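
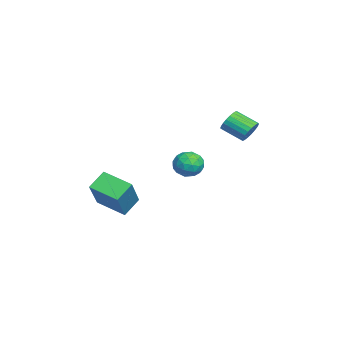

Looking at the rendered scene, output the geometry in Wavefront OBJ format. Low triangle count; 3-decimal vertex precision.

v 3.238 0.392 1.512
v 3.733 -0.12 1.58
v 2.667 -0.04 2.42
v 3.162 -0.552 2.488
v 3.328 0.128 2.635
v 3.681 0.395 2.073
v 2.719 -0.555 1.927
v 3.072 -0.288 1.365
v 3.412 -0.705 1.836
v 3.789 -0.283 2.274
v 2.611 0.123 1.726
v 2.988 0.545 2.164
v 3.536 0.174 1.466
v 2.864 -0.334 2.534
v 2.962 0.066 2.62
v 3.253 -0.235 2.66
v 3.505 0.477 1.756
v 3.796 0.176 1.796
v 3.558 0.321 2.416
v 2.604 -0.336 2.204
v 2.895 -0.637 2.244
v 3.147 0.075 1.34
v 3.438 -0.226 1.38
v 2.842 -0.481 1.584
v 3.638 -0.471 1.657
v 3.302 -0.725 2.191
v 3.042 -0.727 1.861
v 3.249 -0.57 1.531
v 3.859 -0.223 1.914
v 3.524 -0.477 2.448
v 3.621 -0.077 2.534
v 3.829 0.08 2.204
v 3.671 -0.567 2.065
v 2.876 0.317 1.552
v 2.541 0.063 2.086
v 2.571 -0.24 1.796
v 2.779 -0.083 1.466
v 3.098 0.565 1.809
v 2.762 0.311 2.343
v 3.151 0.41 2.469
v 3.358 0.567 2.139
v 2.729 0.407 1.935
v -1.957 2.609 1.906
v -1.397 2.489 2.143
v -1.843 1.53 2.71
v -2.403 1.651 2.474
v -1.499 2.643 2.323
v -1.945 1.684 2.89
v -1.68 2.791 2.431
v -2.127 1.832 2.998
v -1.91 2.908 2.448
v -2.356 1.949 3.015
v -2.147 2.973 2.371
v -2.593 2.014 2.938
v -2.352 2.975 2.214
v -2.798 2.016 2.782
v -2.488 2.914 2.004
v -2.934 1.955 2.571
v -2.532 2.801 1.777
v -2.978 1.842 2.344
v -2.477 2.654 1.572
v -2.923 1.695 2.139
v -2.332 2.5 1.425
v -2.779 1.541 1.993
v -2.122 2.364 1.362
v -2.569 1.405 1.929
v -1.884 2.271 1.392
v -2.33 1.312 1.959
v -1.658 2.237 1.511
v -2.104 1.278 2.078
v -1.484 2.267 1.699
v -1.93 1.308 2.266
v -1.391 2.356 1.923
v -1.838 1.397 2.49
v 1.143 -4.012 -1.143
v 0.538 -3.432 -0.494
v 1.833 -2.794 -1.59
v 1.228 -2.213 -0.941
v 2.532 -4.247 0.361
v 1.927 -3.666 1.01
v 3.222 -3.028 -0.086
v 2.617 -2.448 0.563
f 1 38 17
f 38 12 41
f 17 41 6
f 38 41 17
f 1 17 13
f 17 6 18
f 13 18 2
f 17 18 13
f 1 13 22
f 13 2 23
f 22 23 8
f 13 23 22
f 1 22 34
f 22 8 37
f 34 37 11
f 22 37 34
f 1 34 38
f 34 11 42
f 38 42 12
f 34 42 38
f 2 18 29
f 18 6 32
f 29 32 10
f 18 32 29
f 6 41 19
f 41 12 40
f 19 40 5
f 41 40 19
f 12 42 39
f 42 11 35
f 39 35 3
f 42 35 39
f 11 37 36
f 37 8 24
f 36 24 7
f 37 24 36
f 8 23 28
f 23 2 25
f 28 25 9
f 23 25 28
f 4 30 16
f 30 10 31
f 16 31 5
f 30 31 16
f 4 16 14
f 16 5 15
f 14 15 3
f 16 15 14
f 4 14 21
f 14 3 20
f 21 20 7
f 14 20 21
f 4 21 26
f 21 7 27
f 26 27 9
f 21 27 26
f 4 26 30
f 26 9 33
f 30 33 10
f 26 33 30
f 5 31 19
f 31 10 32
f 19 32 6
f 31 32 19
f 3 15 39
f 15 5 40
f 39 40 12
f 15 40 39
f 7 20 36
f 20 3 35
f 36 35 11
f 20 35 36
f 9 27 28
f 27 7 24
f 28 24 8
f 27 24 28
f 10 33 29
f 33 9 25
f 29 25 2
f 33 25 29
f 44 43 47
f 44 47 45
f 45 47 48
f 45 48 46
f 47 43 49
f 47 49 48
f 48 49 50
f 48 50 46
f 49 43 51
f 49 51 50
f 50 51 52
f 50 52 46
f 51 43 53
f 51 53 52
f 52 53 54
f 52 54 46
f 53 43 55
f 53 55 54
f 54 55 56
f 54 56 46
f 55 43 57
f 55 57 56
f 56 57 58
f 56 58 46
f 57 43 59
f 57 59 58
f 58 59 60
f 58 60 46
f 59 43 61
f 59 61 60
f 60 61 62
f 60 62 46
f 61 43 63
f 61 63 62
f 62 63 64
f 62 64 46
f 63 43 65
f 63 65 64
f 64 65 66
f 64 66 46
f 65 43 67
f 65 67 66
f 66 67 68
f 66 68 46
f 67 43 69
f 67 69 68
f 68 69 70
f 68 70 46
f 69 43 71
f 69 71 70
f 70 71 72
f 70 72 46
f 71 43 73
f 71 73 72
f 72 73 74
f 72 74 46
f 73 43 44
f 73 44 74
f 74 44 45
f 74 45 46
f 76 78 75
f 79 76 75
f 75 78 77
f 77 79 75
f 76 82 78
f 80 76 79
f 80 82 76
f 78 82 77
f 81 79 77
f 77 82 81
f 81 80 79
f 82 80 81



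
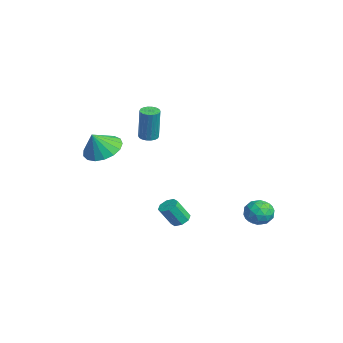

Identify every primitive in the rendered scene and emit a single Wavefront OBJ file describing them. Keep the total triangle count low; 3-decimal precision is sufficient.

v -3.632 -3.365 1.923
v -2.826 -3.9 1.442
v -3.348 -3.955 3.057
v -2.603 -3.466 1.612
v -2.615 -3.009 1.853
v -2.86 -2.633 2.11
v -3.283 -2.425 2.324
v -3.785 -2.433 2.446
v -4.252 -2.654 2.448
v -4.577 -3.038 2.33
v -4.686 -3.497 2.119
v -4.554 -3.925 1.862
v -4.21 -4.226 1.62
v -3.734 -4.329 1.447
v -3.235 -4.211 1.383
v -2.859 -1.197 2.887
v -2.41 -0.965 2.814
v -2.113 -0.952 4.68
v -2.561 -1.183 4.753
v -2.554 -0.791 2.835
v -2.257 -0.777 4.702
v -2.759 -0.697 2.867
v -2.461 -0.684 4.734
v -2.983 -0.702 2.903
v -2.685 -0.689 4.769
v -3.182 -0.805 2.936
v -2.885 -0.792 4.802
v -3.318 -0.986 2.958
v -3.02 -0.973 4.825
v -3.362 -1.208 2.967
v -3.065 -1.195 4.834
v -3.307 -1.428 2.96
v -3.01 -1.415 4.826
v -3.163 -1.603 2.938
v -2.866 -1.589 4.805
v -2.959 -1.696 2.906
v -2.661 -1.683 4.773
v -2.735 -1.691 2.871
v -2.437 -1.678 4.737
v -2.535 -1.588 2.838
v -2.238 -1.575 4.704
v -2.4 -1.407 2.815
v -2.102 -1.394 4.682
v -2.355 -1.185 2.806
v -2.058 -1.172 4.673
v 0.865 -0.434 -1.244
v 1.185 -0.798 -1.482
v 1.254 -1.45 -0.395
v 0.935 -1.086 -0.156
v 1.399 -0.488 -1.31
v 1.468 -1.141 -0.223
v 1.3 -0.147 -1.099
v 1.369 -0.8 -0.012
v 0.946 0.026 -0.973
v 1.016 -0.626 0.115
v 0.546 -0.07 -1.005
v 0.615 -0.722 0.082
v 0.332 -0.379 -1.177
v 0.401 -1.032 -0.09
v 0.431 -0.72 -1.388
v 0.5 -1.373 -0.301
v 0.784 -0.894 -1.515
v 0.854 -1.546 -0.427
v 2.751 3.516 -0.724
v 3.239 2.885 -0.773
v 2.181 2.995 0.313
v 2.669 2.364 0.264
v 2.959 3.078 0.475
v 3.311 3.401 -0.166
v 2.109 2.479 -0.294
v 2.461 2.802 -0.935
v 2.842 2.245 -0.507
v 3.368 2.615 -0.032
v 2.052 3.265 -0.428
v 2.578 3.635 0.047
v 3.045 3.246 -0.839
v 2.375 2.634 0.379
v 2.545 3.053 0.503
v 2.832 2.683 0.475
v 3.087 3.549 -0.483
v 3.374 3.179 -0.512
v 3.21 3.292 0.222
v 2.046 2.701 0.052
v 2.333 2.331 0.023
v 2.588 3.197 -0.935
v 2.875 2.827 -0.963
v 2.21 2.588 -0.682
v 3.099 2.499 -0.712
v 2.764 2.193 -0.102
v 2.434 2.261 -0.43
v 2.641 2.45 -0.807
v 3.408 2.717 -0.433
v 3.073 2.41 0.177
v 3.243 2.83 0.301
v 3.45 3.02 -0.076
v 3.174 2.34 -0.276
v 2.347 3.47 -0.637
v 2.012 3.163 -0.027
v 1.97 2.86 -0.384
v 2.177 3.05 -0.761
v 2.656 3.687 -0.358
v 2.321 3.381 0.252
v 2.779 3.43 0.347
v 2.986 3.619 -0.03
v 2.246 3.54 -0.184
f 2 1 4
f 2 4 3
f 4 1 5
f 4 5 3
f 5 1 6
f 5 6 3
f 6 1 7
f 6 7 3
f 7 1 8
f 7 8 3
f 8 1 9
f 8 9 3
f 9 1 10
f 9 10 3
f 10 1 11
f 10 11 3
f 11 1 12
f 11 12 3
f 12 1 13
f 12 13 3
f 13 1 14
f 13 14 3
f 14 1 15
f 14 15 3
f 15 1 2
f 15 2 3
f 17 16 20
f 17 20 18
f 18 20 21
f 18 21 19
f 20 16 22
f 20 22 21
f 21 22 23
f 21 23 19
f 22 16 24
f 22 24 23
f 23 24 25
f 23 25 19
f 24 16 26
f 24 26 25
f 25 26 27
f 25 27 19
f 26 16 28
f 26 28 27
f 27 28 29
f 27 29 19
f 28 16 30
f 28 30 29
f 29 30 31
f 29 31 19
f 30 16 32
f 30 32 31
f 31 32 33
f 31 33 19
f 32 16 34
f 32 34 33
f 33 34 35
f 33 35 19
f 34 16 36
f 34 36 35
f 35 36 37
f 35 37 19
f 36 16 38
f 36 38 37
f 37 38 39
f 37 39 19
f 38 16 40
f 38 40 39
f 39 40 41
f 39 41 19
f 40 16 42
f 40 42 41
f 41 42 43
f 41 43 19
f 42 16 44
f 42 44 43
f 43 44 45
f 43 45 19
f 44 16 17
f 44 17 45
f 45 17 18
f 45 18 19
f 47 46 50
f 47 50 48
f 48 50 51
f 48 51 49
f 50 46 52
f 50 52 51
f 51 52 53
f 51 53 49
f 52 46 54
f 52 54 53
f 53 54 55
f 53 55 49
f 54 46 56
f 54 56 55
f 55 56 57
f 55 57 49
f 56 46 58
f 56 58 57
f 57 58 59
f 57 59 49
f 58 46 60
f 58 60 59
f 59 60 61
f 59 61 49
f 60 46 62
f 60 62 61
f 61 62 63
f 61 63 49
f 62 46 47
f 62 47 63
f 63 47 48
f 63 48 49
f 64 101 80
f 101 75 104
f 80 104 69
f 101 104 80
f 64 80 76
f 80 69 81
f 76 81 65
f 80 81 76
f 64 76 85
f 76 65 86
f 85 86 71
f 76 86 85
f 64 85 97
f 85 71 100
f 97 100 74
f 85 100 97
f 64 97 101
f 97 74 105
f 101 105 75
f 97 105 101
f 65 81 92
f 81 69 95
f 92 95 73
f 81 95 92
f 69 104 82
f 104 75 103
f 82 103 68
f 104 103 82
f 75 105 102
f 105 74 98
f 102 98 66
f 105 98 102
f 74 100 99
f 100 71 87
f 99 87 70
f 100 87 99
f 71 86 91
f 86 65 88
f 91 88 72
f 86 88 91
f 67 93 79
f 93 73 94
f 79 94 68
f 93 94 79
f 67 79 77
f 79 68 78
f 77 78 66
f 79 78 77
f 67 77 84
f 77 66 83
f 84 83 70
f 77 83 84
f 67 84 89
f 84 70 90
f 89 90 72
f 84 90 89
f 67 89 93
f 89 72 96
f 93 96 73
f 89 96 93
f 68 94 82
f 94 73 95
f 82 95 69
f 94 95 82
f 66 78 102
f 78 68 103
f 102 103 75
f 78 103 102
f 70 83 99
f 83 66 98
f 99 98 74
f 83 98 99
f 72 90 91
f 90 70 87
f 91 87 71
f 90 87 91
f 73 96 92
f 96 72 88
f 92 88 65
f 96 88 92



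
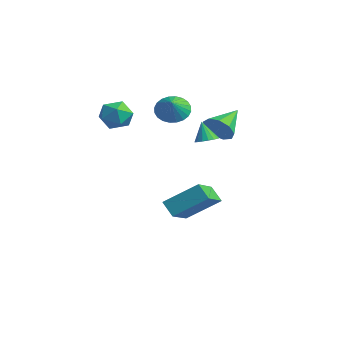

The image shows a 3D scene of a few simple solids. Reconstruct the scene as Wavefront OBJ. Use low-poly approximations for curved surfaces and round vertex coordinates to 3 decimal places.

v 2.543 -0.013 1.91
v 3.278 0.124 2.269
v 1.897 1.353 2.71
v 3.25 0.4 1.774
v 2.89 0.483 1.343
v 2.368 0.334 1.176
v 1.928 0.022 1.353
v 1.775 -0.306 1.791
v 1.982 -0.497 2.284
v 2.451 -0.462 2.602
v 2.963 -0.217 2.596
v -3.227 -2.357 1.165
v -2.335 -2.087 1.078
v -2.865 -3.153 2.402
v -1.973 -2.883 2.315
v -2.63 -2.26 2.553
v -2.853 -1.768 1.789
v -2.347 -3.472 1.691
v -2.57 -2.98 0.927
v -1.791 -2.776 1.403
v -1.966 -2.027 1.936
v -3.234 -3.213 1.544
v -3.409 -2.464 2.077
v -2.552 0.356 1.678
v -1.903 0.863 1.341
v -1.808 -0.116 2.402
v -2.022 1.066 1.596
v -2.222 1.161 1.864
v -2.472 1.134 2.103
v -2.734 0.988 2.278
v -2.969 0.746 2.361
v -3.14 0.444 2.34
v -3.222 0.129 2.219
v -3.201 -0.151 2.015
v -3.082 -0.354 1.76
v -2.882 -0.449 1.492
v -2.632 -0.422 1.253
v -2.369 -0.276 1.079
v -2.135 -0.034 0.995
v -1.964 0.268 1.016
v -1.882 0.583 1.138
v -0.999 -0.282 -3.945
v 0.104 -1.587 -3.185
v -0.13 1.139 -2.766
v 0.973 -0.166 -2.007
v -0.313 -0.114 -4.653
v 0.79 -1.419 -3.894
v 0.556 1.307 -3.475
v 1.659 0.002 -2.715
v 3.796 -1.306 1.811
v 4.161 -1.719 1.909
v 3.444 -1.374 2.829
v 4.298 -1.496 1.972
v 4.319 -1.23 1.997
v 4.221 -0.982 1.98
v 4.025 -0.807 1.924
v 3.777 -0.747 1.842
v 3.534 -0.815 1.753
v 3.35 -0.995 1.677
v 3.269 -1.246 1.632
v 3.309 -1.511 1.628
v 3.46 -1.729 1.666
v 3.688 -1.85 1.737
v 3.942 -1.846 1.825
f 2 1 4
f 2 4 3
f 4 1 5
f 4 5 3
f 5 1 6
f 5 6 3
f 6 1 7
f 6 7 3
f 7 1 8
f 7 8 3
f 8 1 9
f 8 9 3
f 9 1 10
f 9 10 3
f 10 1 11
f 10 11 3
f 11 1 2
f 11 2 3
f 12 23 17
f 12 17 13
f 12 13 19
f 12 19 22
f 12 22 23
f 13 17 21
f 17 23 16
f 23 22 14
f 22 19 18
f 19 13 20
f 15 21 16
f 15 16 14
f 15 14 18
f 15 18 20
f 15 20 21
f 16 21 17
f 14 16 23
f 18 14 22
f 20 18 19
f 21 20 13
f 25 24 27
f 25 27 26
f 27 24 28
f 27 28 26
f 28 24 29
f 28 29 26
f 29 24 30
f 29 30 26
f 30 24 31
f 30 31 26
f 31 24 32
f 31 32 26
f 32 24 33
f 32 33 26
f 33 24 34
f 33 34 26
f 34 24 35
f 34 35 26
f 35 24 36
f 35 36 26
f 36 24 37
f 36 37 26
f 37 24 38
f 37 38 26
f 38 24 39
f 38 39 26
f 39 24 40
f 39 40 26
f 40 24 41
f 40 41 26
f 41 24 25
f 41 25 26
f 43 45 42
f 46 43 42
f 42 45 44
f 44 46 42
f 43 49 45
f 47 43 46
f 47 49 43
f 45 49 44
f 48 46 44
f 44 49 48
f 48 47 46
f 49 47 48
f 51 50 53
f 51 53 52
f 53 50 54
f 53 54 52
f 54 50 55
f 54 55 52
f 55 50 56
f 55 56 52
f 56 50 57
f 56 57 52
f 57 50 58
f 57 58 52
f 58 50 59
f 58 59 52
f 59 50 60
f 59 60 52
f 60 50 61
f 60 61 52
f 61 50 62
f 61 62 52
f 62 50 63
f 62 63 52
f 63 50 64
f 63 64 52
f 64 50 51
f 64 51 52



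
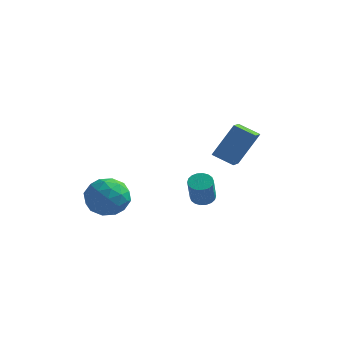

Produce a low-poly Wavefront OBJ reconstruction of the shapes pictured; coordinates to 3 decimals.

v 2.916 -0.652 0.989
v 3.094 -1.738 1.355
v 1.871 -0.661 1.47
v 2.049 -1.747 1.836
v 3.691 0.047 2.684
v 3.869 -1.039 3.05
v 2.646 0.038 3.165
v 2.824 -1.048 3.531
v -3.832 -2.541 -1.339
v -3.172 -2.11 -2.2
v -2.288 -3.23 -0.5
v -1.628 -2.799 -1.361
v -2.154 -2.076 -0.61
v -3.108 -1.65 -1.129
v -2.352 -3.69 -1.571
v -3.306 -3.264 -2.09
v -2.257 -2.82 -2.343
v -2.135 -1.822 -1.749
v -3.325 -3.518 -0.951
v -3.203 -2.52 -0.357
v -3.638 -2.265 -1.843
v -1.822 -3.075 -0.857
v -2.131 -2.65 -0.416
v -1.743 -2.397 -0.921
v -3.6 -1.995 -1.214
v -3.213 -1.741 -1.72
v -2.614 -1.722 -0.785
v -2.247 -3.599 -0.98
v -1.86 -3.345 -1.486
v -3.717 -2.943 -1.779
v -3.329 -2.69 -2.284
v -2.846 -3.618 -1.915
v -2.712 -2.429 -2.433
v -1.804 -2.834 -1.94
v -2.23 -3.357 -2.064
v -2.791 -3.107 -2.369
v -2.64 -1.842 -2.084
v -1.732 -2.247 -1.591
v -2.041 -1.823 -1.15
v -2.603 -1.572 -1.455
v -2.102 -2.26 -2.168
v -3.728 -3.093 -1.109
v -2.82 -3.498 -0.616
v -2.857 -3.768 -1.245
v -3.419 -3.517 -1.55
v -3.656 -2.506 -0.76
v -2.748 -2.911 -0.267
v -2.669 -2.233 -0.331
v -3.23 -1.983 -0.636
v -3.358 -3.08 -0.532
v 0.477 1.108 -2.407
v 1.091 1.102 -2.494
v 1.277 0.325 -1.119
v 0.663 0.332 -1.033
v 1.051 1.337 -2.356
v 1.237 0.56 -0.981
v 0.898 1.527 -2.227
v 1.083 0.75 -0.853
v 0.661 1.634 -2.135
v 0.846 0.857 -0.76
v 0.388 1.637 -2.097
v 0.573 0.86 -0.722
v 0.132 1.536 -2.12
v 0.317 0.759 -0.745
v -0.055 1.349 -2.2
v 0.13 0.572 -0.825
v -0.137 1.115 -2.321
v 0.049 0.338 -0.946
v -0.097 0.88 -2.459
v 0.089 0.103 -1.084
v 0.057 0.69 -2.587
v 0.242 -0.087 -1.213
v 0.294 0.583 -2.68
v 0.479 -0.194 -1.305
v 0.567 0.58 -2.718
v 0.752 -0.197 -1.343
v 0.823 0.681 -2.695
v 1.008 -0.096 -1.32
v 1.01 0.868 -2.615
v 1.195 0.091 -1.24
f 2 4 1
f 5 2 1
f 1 4 3
f 3 5 1
f 2 8 4
f 6 2 5
f 6 8 2
f 4 8 3
f 7 5 3
f 3 8 7
f 7 6 5
f 8 6 7
f 9 46 25
f 46 20 49
f 25 49 14
f 46 49 25
f 9 25 21
f 25 14 26
f 21 26 10
f 25 26 21
f 9 21 30
f 21 10 31
f 30 31 16
f 21 31 30
f 9 30 42
f 30 16 45
f 42 45 19
f 30 45 42
f 9 42 46
f 42 19 50
f 46 50 20
f 42 50 46
f 10 26 37
f 26 14 40
f 37 40 18
f 26 40 37
f 14 49 27
f 49 20 48
f 27 48 13
f 49 48 27
f 20 50 47
f 50 19 43
f 47 43 11
f 50 43 47
f 19 45 44
f 45 16 32
f 44 32 15
f 45 32 44
f 16 31 36
f 31 10 33
f 36 33 17
f 31 33 36
f 12 38 24
f 38 18 39
f 24 39 13
f 38 39 24
f 12 24 22
f 24 13 23
f 22 23 11
f 24 23 22
f 12 22 29
f 22 11 28
f 29 28 15
f 22 28 29
f 12 29 34
f 29 15 35
f 34 35 17
f 29 35 34
f 12 34 38
f 34 17 41
f 38 41 18
f 34 41 38
f 13 39 27
f 39 18 40
f 27 40 14
f 39 40 27
f 11 23 47
f 23 13 48
f 47 48 20
f 23 48 47
f 15 28 44
f 28 11 43
f 44 43 19
f 28 43 44
f 17 35 36
f 35 15 32
f 36 32 16
f 35 32 36
f 18 41 37
f 41 17 33
f 37 33 10
f 41 33 37
f 52 51 55
f 52 55 53
f 53 55 56
f 53 56 54
f 55 51 57
f 55 57 56
f 56 57 58
f 56 58 54
f 57 51 59
f 57 59 58
f 58 59 60
f 58 60 54
f 59 51 61
f 59 61 60
f 60 61 62
f 60 62 54
f 61 51 63
f 61 63 62
f 62 63 64
f 62 64 54
f 63 51 65
f 63 65 64
f 64 65 66
f 64 66 54
f 65 51 67
f 65 67 66
f 66 67 68
f 66 68 54
f 67 51 69
f 67 69 68
f 68 69 70
f 68 70 54
f 69 51 71
f 69 71 70
f 70 71 72
f 70 72 54
f 71 51 73
f 71 73 72
f 72 73 74
f 72 74 54
f 73 51 75
f 73 75 74
f 74 75 76
f 74 76 54
f 75 51 77
f 75 77 76
f 76 77 78
f 76 78 54
f 77 51 79
f 77 79 78
f 78 79 80
f 78 80 54
f 79 51 52
f 79 52 80
f 80 52 53
f 80 53 54



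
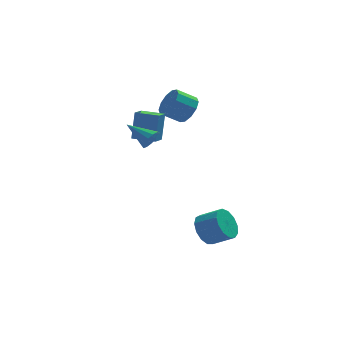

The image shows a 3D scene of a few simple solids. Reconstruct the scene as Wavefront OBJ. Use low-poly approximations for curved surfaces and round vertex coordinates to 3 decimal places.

v -0.279 3.245 2.554
v 0.23 3.507 3.337
v -0.893 3.497 4.069
v -1.401 3.235 3.286
v 0.045 4.006 3.061
v -1.077 3.996 3.793
v -0.263 4.214 2.591
v -1.386 4.204 3.323
v -0.577 4.052 2.107
v -1.7 4.042 2.839
v -0.778 3.582 1.793
v -1.9 3.572 2.525
v -0.787 2.983 1.771
v -1.91 2.973 2.503
v -0.603 2.484 2.047
v -1.725 2.474 2.779
v -0.294 2.276 2.517
v -1.417 2.266 3.249
v 0.02 2.438 3.001
v -1.103 2.428 3.733
v 0.22 2.908 3.315
v -0.902 2.898 4.047
v -3.215 -2.608 3.399
v -2.747 -2.383 3.823
v -4.345 -1.612 4.121
v -2.737 -2.154 3.523
v -2.879 -2.069 3.184
v -3.127 -2.155 2.913
v -3.403 -2.385 2.796
v -3.62 -2.685 2.871
v -3.707 -2.961 3.114
v -3.639 -3.124 3.447
v -3.435 -3.124 3.765
v -3.162 -2.959 3.967
v -2.905 -2.683 3.989
v -0.455 -3.304 -3.237
v 0.061 -2.43 -3.336
v 1.132 -2.982 -2.622
v 0.615 -3.856 -2.523
v -0.241 -2.386 -2.849
v 0.83 -2.938 -2.135
v -0.611 -2.633 -2.485
v 0.46 -3.185 -1.771
v -0.931 -3.093 -2.36
v 0.139 -3.645 -1.646
v -1.101 -3.62 -2.513
v -0.03 -4.172 -1.799
v -1.065 -4.047 -2.896
v 0.005 -4.599 -2.183
v -0.836 -4.238 -3.388
v 0.234 -4.79 -2.674
v -0.486 -4.132 -3.831
v 0.584 -4.684 -3.117
v -0.126 -3.764 -4.086
v 0.944 -4.316 -3.372
v 0.129 -3.249 -4.071
v 1.2 -3.801 -3.357
v 0.199 -2.752 -3.791
v 1.27 -3.304 -3.078
v -3.912 -0.098 2.302
v -3.656 0.361 4.003
v -3.458 0.71 2.016
v -3.202 1.169 3.716
v -2.718 -0.769 2.304
v -2.462 -0.31 4.004
v -2.264 0.039 2.017
v -2.008 0.498 3.718
f 2 1 5
f 2 5 3
f 3 5 6
f 3 6 4
f 5 1 7
f 5 7 6
f 6 7 8
f 6 8 4
f 7 1 9
f 7 9 8
f 8 9 10
f 8 10 4
f 9 1 11
f 9 11 10
f 10 11 12
f 10 12 4
f 11 1 13
f 11 13 12
f 12 13 14
f 12 14 4
f 13 1 15
f 13 15 14
f 14 15 16
f 14 16 4
f 15 1 17
f 15 17 16
f 16 17 18
f 16 18 4
f 17 1 19
f 17 19 18
f 18 19 20
f 18 20 4
f 19 1 21
f 19 21 20
f 20 21 22
f 20 22 4
f 21 1 2
f 21 2 22
f 22 2 3
f 22 3 4
f 24 23 26
f 24 26 25
f 26 23 27
f 26 27 25
f 27 23 28
f 27 28 25
f 28 23 29
f 28 29 25
f 29 23 30
f 29 30 25
f 30 23 31
f 30 31 25
f 31 23 32
f 31 32 25
f 32 23 33
f 32 33 25
f 33 23 34
f 33 34 25
f 34 23 35
f 34 35 25
f 35 23 24
f 35 24 25
f 37 36 40
f 37 40 38
f 38 40 41
f 38 41 39
f 40 36 42
f 40 42 41
f 41 42 43
f 41 43 39
f 42 36 44
f 42 44 43
f 43 44 45
f 43 45 39
f 44 36 46
f 44 46 45
f 45 46 47
f 45 47 39
f 46 36 48
f 46 48 47
f 47 48 49
f 47 49 39
f 48 36 50
f 48 50 49
f 49 50 51
f 49 51 39
f 50 36 52
f 50 52 51
f 51 52 53
f 51 53 39
f 52 36 54
f 52 54 53
f 53 54 55
f 53 55 39
f 54 36 56
f 54 56 55
f 55 56 57
f 55 57 39
f 56 36 58
f 56 58 57
f 57 58 59
f 57 59 39
f 58 36 37
f 58 37 59
f 59 37 38
f 59 38 39
f 61 63 60
f 64 61 60
f 60 63 62
f 62 64 60
f 61 67 63
f 65 61 64
f 65 67 61
f 63 67 62
f 66 64 62
f 62 67 66
f 66 65 64
f 67 65 66



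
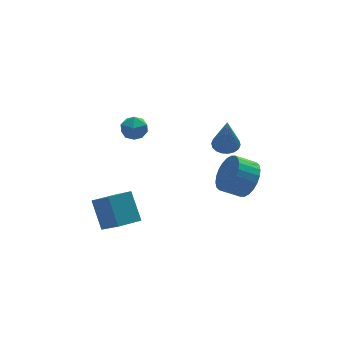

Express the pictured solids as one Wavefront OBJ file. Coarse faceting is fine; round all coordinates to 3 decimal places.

v 1.687 1.53 0.548
v 2.31 1.809 0.648
v 1.553 1.13 2.492
v 2.122 2.048 0.684
v 1.847 2.185 0.693
v 1.541 2.192 0.673
v 1.263 2.068 0.629
v 1.07 1.837 0.568
v 0.999 1.545 0.503
v 1.064 1.251 0.447
v 1.253 1.011 0.411
v 1.528 0.874 0.402
v 1.834 0.867 0.422
v 2.111 0.991 0.466
v 2.305 1.222 0.527
v 2.376 1.514 0.592
v 2.721 1.135 -2.153
v 3.265 1.876 -1.624
v 2.283 2.165 -1.019
v 1.739 1.425 -1.547
v 3.129 2.092 -1.949
v 2.146 2.382 -1.343
v 2.93 2.163 -2.305
v 1.948 2.453 -1.699
v 2.7 2.078 -2.638
v 1.718 2.367 -2.032
v 2.473 1.849 -2.897
v 1.49 2.138 -2.291
v 2.284 1.511 -3.042
v 1.301 1.801 -2.436
v 2.161 1.116 -3.052
v 1.178 1.406 -2.447
v 2.123 0.724 -2.926
v 1.141 1.014 -2.32
v 2.177 0.395 -2.681
v 1.195 0.684 -2.076
v 2.314 0.178 -2.357
v 1.331 0.468 -1.751
v 2.512 0.107 -2.001
v 1.53 0.397 -1.395
v 2.742 0.193 -1.668
v 1.76 0.482 -1.062
v 2.97 0.422 -1.409
v 1.987 0.711 -0.803
v 3.159 0.759 -1.264
v 2.176 1.049 -0.658
v 3.282 1.154 -1.253
v 2.299 1.444 -0.648
v 3.319 1.546 -1.38
v 2.337 1.836 -0.774
v -4.588 1.769 -3.929
v -4.251 0.398 -2.643
v -4.62 2.928 -2.685
v -4.283 1.556 -1.399
v -3.377 1.944 -4.061
v -3.04 0.572 -2.775
v -3.409 3.102 -2.817
v -3.072 1.731 -1.531
v -2.766 3.671 1.297
v -2.016 3.811 1.21
v -2.504 2.769 2.11
v -1.754 2.909 2.023
v -2.202 3.423 2.375
v -2.365 3.98 1.873
v -2.155 2.6 1.447
v -2.318 3.157 0.945
v -1.639 3.149 1.303
v -1.668 3.658 1.877
v -2.852 2.922 1.443
v -2.881 3.431 2.017
f 2 1 4
f 2 4 3
f 4 1 5
f 4 5 3
f 5 1 6
f 5 6 3
f 6 1 7
f 6 7 3
f 7 1 8
f 7 8 3
f 8 1 9
f 8 9 3
f 9 1 10
f 9 10 3
f 10 1 11
f 10 11 3
f 11 1 12
f 11 12 3
f 12 1 13
f 12 13 3
f 13 1 14
f 13 14 3
f 14 1 15
f 14 15 3
f 15 1 16
f 15 16 3
f 16 1 2
f 16 2 3
f 18 17 21
f 18 21 19
f 19 21 22
f 19 22 20
f 21 17 23
f 21 23 22
f 22 23 24
f 22 24 20
f 23 17 25
f 23 25 24
f 24 25 26
f 24 26 20
f 25 17 27
f 25 27 26
f 26 27 28
f 26 28 20
f 27 17 29
f 27 29 28
f 28 29 30
f 28 30 20
f 29 17 31
f 29 31 30
f 30 31 32
f 30 32 20
f 31 17 33
f 31 33 32
f 32 33 34
f 32 34 20
f 33 17 35
f 33 35 34
f 34 35 36
f 34 36 20
f 35 17 37
f 35 37 36
f 36 37 38
f 36 38 20
f 37 17 39
f 37 39 38
f 38 39 40
f 38 40 20
f 39 17 41
f 39 41 40
f 40 41 42
f 40 42 20
f 41 17 43
f 41 43 42
f 42 43 44
f 42 44 20
f 43 17 45
f 43 45 44
f 44 45 46
f 44 46 20
f 45 17 47
f 45 47 46
f 46 47 48
f 46 48 20
f 47 17 49
f 47 49 48
f 48 49 50
f 48 50 20
f 49 17 18
f 49 18 50
f 50 18 19
f 50 19 20
f 52 54 51
f 55 52 51
f 51 54 53
f 53 55 51
f 52 58 54
f 56 52 55
f 56 58 52
f 54 58 53
f 57 55 53
f 53 58 57
f 57 56 55
f 58 56 57
f 59 70 64
f 59 64 60
f 59 60 66
f 59 66 69
f 59 69 70
f 60 64 68
f 64 70 63
f 70 69 61
f 69 66 65
f 66 60 67
f 62 68 63
f 62 63 61
f 62 61 65
f 62 65 67
f 62 67 68
f 63 68 64
f 61 63 70
f 65 61 69
f 67 65 66
f 68 67 60



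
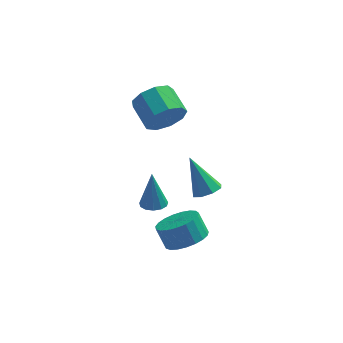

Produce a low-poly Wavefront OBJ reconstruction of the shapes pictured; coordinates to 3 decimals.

v 2.018 2.707 0.791
v 2.679 2.742 1.527
v 2.064 3.908 2.025
v 1.402 3.873 1.289
v 2.908 3.09 0.993
v 2.292 4.257 1.491
v 2.72 3.259 0.365
v 2.105 4.426 0.863
v 2.204 3.169 -0.064
v 1.588 4.336 0.434
v 1.6 2.863 -0.093
v 0.985 4.03 0.405
v 1.192 2.484 0.292
v 0.577 3.651 0.79
v 1.171 2.209 0.91
v 0.555 3.375 1.408
v 1.545 2.166 1.473
v 0.93 3.333 1.971
v 2.141 2.377 1.716
v 1.525 3.544 2.214
v 3.786 0.103 -1.715
v 4.367 0.431 -1.583
v 3.034 0.797 -0.125
v 4.036 0.718 -1.864
v 3.558 0.644 -2.058
v 3.214 0.254 -2.051
v 3.205 -0.225 -1.846
v 3.536 -0.511 -1.565
v 4.013 -0.438 -1.371
v 4.358 -0.047 -1.379
v 2.953 -0.63 -4.37
v 3.492 0.195 -4.46
v 3.066 0.576 -3.52
v 2.527 -0.25 -3.43
v 3.146 0.297 -4.658
v 2.72 0.678 -3.718
v 2.766 0.239 -4.806
v 2.341 0.619 -3.866
v 2.419 0.03 -4.879
v 1.993 0.411 -3.939
v 2.164 -0.293 -4.864
v 1.738 0.088 -3.924
v 2.045 -0.674 -4.763
v 1.62 -0.293 -3.823
v 2.084 -1.048 -4.595
v 1.658 -0.667 -3.655
v 2.272 -1.349 -4.387
v 1.846 -0.968 -3.447
v 2.578 -1.526 -4.177
v 2.153 -1.146 -3.237
v 2.949 -1.548 -4
v 2.524 -1.168 -3.06
v 3.321 -1.412 -3.887
v 2.895 -1.031 -2.947
v 3.629 -1.14 -3.857
v 3.203 -0.76 -2.917
v 3.82 -0.781 -3.917
v 3.394 -0.4 -2.976
v 3.861 -0.395 -4.054
v 3.435 -0.014 -3.114
v 3.745 -0.05 -4.246
v 3.319 0.331 -3.306
v 1.478 2.135 -4.533
v 1.949 2.55 -4.58
v 1.402 2.425 -2.727
v 1.649 2.734 -4.622
v 1.294 2.728 -4.636
v 0.998 2.534 -4.617
v 0.854 2.213 -4.571
v 0.908 1.867 -4.513
v 1.143 1.606 -4.461
v 1.484 1.513 -4.432
v 1.823 1.617 -4.435
v 2.053 1.886 -4.468
v 2.1 2.233 -4.523
f 2 1 5
f 2 5 3
f 3 5 6
f 3 6 4
f 5 1 7
f 5 7 6
f 6 7 8
f 6 8 4
f 7 1 9
f 7 9 8
f 8 9 10
f 8 10 4
f 9 1 11
f 9 11 10
f 10 11 12
f 10 12 4
f 11 1 13
f 11 13 12
f 12 13 14
f 12 14 4
f 13 1 15
f 13 15 14
f 14 15 16
f 14 16 4
f 15 1 17
f 15 17 16
f 16 17 18
f 16 18 4
f 17 1 19
f 17 19 18
f 18 19 20
f 18 20 4
f 19 1 2
f 19 2 20
f 20 2 3
f 20 3 4
f 22 21 24
f 22 24 23
f 24 21 25
f 24 25 23
f 25 21 26
f 25 26 23
f 26 21 27
f 26 27 23
f 27 21 28
f 27 28 23
f 28 21 29
f 28 29 23
f 29 21 30
f 29 30 23
f 30 21 22
f 30 22 23
f 32 31 35
f 32 35 33
f 33 35 36
f 33 36 34
f 35 31 37
f 35 37 36
f 36 37 38
f 36 38 34
f 37 31 39
f 37 39 38
f 38 39 40
f 38 40 34
f 39 31 41
f 39 41 40
f 40 41 42
f 40 42 34
f 41 31 43
f 41 43 42
f 42 43 44
f 42 44 34
f 43 31 45
f 43 45 44
f 44 45 46
f 44 46 34
f 45 31 47
f 45 47 46
f 46 47 48
f 46 48 34
f 47 31 49
f 47 49 48
f 48 49 50
f 48 50 34
f 49 31 51
f 49 51 50
f 50 51 52
f 50 52 34
f 51 31 53
f 51 53 52
f 52 53 54
f 52 54 34
f 53 31 55
f 53 55 54
f 54 55 56
f 54 56 34
f 55 31 57
f 55 57 56
f 56 57 58
f 56 58 34
f 57 31 59
f 57 59 58
f 58 59 60
f 58 60 34
f 59 31 61
f 59 61 60
f 60 61 62
f 60 62 34
f 61 31 32
f 61 32 62
f 62 32 33
f 62 33 34
f 64 63 66
f 64 66 65
f 66 63 67
f 66 67 65
f 67 63 68
f 67 68 65
f 68 63 69
f 68 69 65
f 69 63 70
f 69 70 65
f 70 63 71
f 70 71 65
f 71 63 72
f 71 72 65
f 72 63 73
f 72 73 65
f 73 63 74
f 73 74 65
f 74 63 75
f 74 75 65
f 75 63 64
f 75 64 65



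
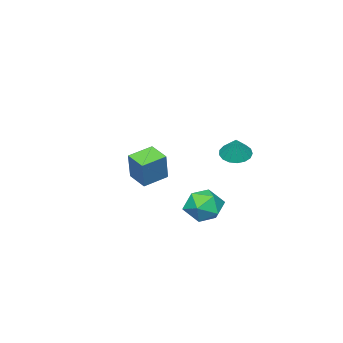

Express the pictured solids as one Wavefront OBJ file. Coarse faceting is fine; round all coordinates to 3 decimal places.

v -2.186 3.37 3.002
v -1.529 3.515 2.649
v -1.714 3.75 4.038
v -1.714 3.827 2.62
v -2.007 4.034 2.678
v -2.341 4.089 2.81
v -2.64 3.98 2.986
v -2.835 3.731 3.166
v -2.881 3.399 3.309
v -2.768 3.061 3.381
v -2.522 2.794 3.366
v -2.199 2.659 3.268
v -1.873 2.686 3.109
v -1.619 2.871 2.926
v -1.495 3.17 2.76
v -3.493 -2.622 0.302
v -2.954 -2.27 1.876
v -3.24 -1.529 -0.029
v -2.701 -1.177 1.544
v -2.219 -3.023 -0.044
v -1.68 -2.671 1.529
v -1.966 -1.93 -0.376
v -1.427 -1.578 1.198
v 0.055 4.042 -0.166
v 0.64 4.635 0.421
v 0.34 2.765 0.839
v 0.925 3.358 1.426
v -0.082 3.512 1.39
v -0.259 4.301 0.769
v 1.239 3.099 0.491
v 1.062 3.888 -0.13
v 1.372 4.052 0.827
v 0.556 4.308 1.383
v 0.424 3.092 -0.123
v -0.392 3.348 0.433
f 2 1 4
f 2 4 3
f 4 1 5
f 4 5 3
f 5 1 6
f 5 6 3
f 6 1 7
f 6 7 3
f 7 1 8
f 7 8 3
f 8 1 9
f 8 9 3
f 9 1 10
f 9 10 3
f 10 1 11
f 10 11 3
f 11 1 12
f 11 12 3
f 12 1 13
f 12 13 3
f 13 1 14
f 13 14 3
f 14 1 15
f 14 15 3
f 15 1 2
f 15 2 3
f 17 19 16
f 20 17 16
f 16 19 18
f 18 20 16
f 17 23 19
f 21 17 20
f 21 23 17
f 19 23 18
f 22 20 18
f 18 23 22
f 22 21 20
f 23 21 22
f 24 35 29
f 24 29 25
f 24 25 31
f 24 31 34
f 24 34 35
f 25 29 33
f 29 35 28
f 35 34 26
f 34 31 30
f 31 25 32
f 27 33 28
f 27 28 26
f 27 26 30
f 27 30 32
f 27 32 33
f 28 33 29
f 26 28 35
f 30 26 34
f 32 30 31
f 33 32 25



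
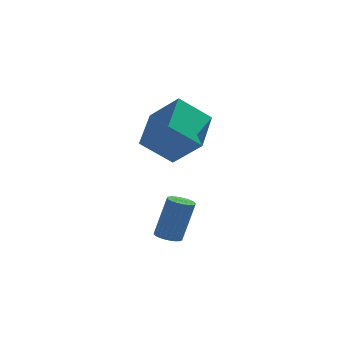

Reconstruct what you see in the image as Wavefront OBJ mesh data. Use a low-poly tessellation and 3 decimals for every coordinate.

v -2.765 -3.633 -2.197
v -2.314 -4.005 -2.279
v -1.785 -3.779 -0.406
v -2.235 -3.407 -0.323
v -2.216 -3.803 -2.331
v -1.687 -3.577 -0.458
v -2.201 -3.576 -2.363
v -1.672 -3.349 -0.489
v -2.273 -3.357 -2.369
v -1.743 -3.131 -0.496
v -2.419 -3.18 -2.349
v -1.889 -2.954 -0.476
v -2.617 -3.072 -2.306
v -2.088 -2.846 -0.433
v -2.839 -3.05 -2.246
v -2.309 -2.824 -0.373
v -3.048 -3.116 -2.179
v -2.519 -2.89 -0.305
v -3.215 -3.261 -2.114
v -2.686 -3.035 -0.241
v -3.313 -3.463 -2.062
v -2.784 -3.237 -0.189
v -3.328 -3.691 -2.031
v -2.799 -3.464 -0.157
v -3.257 -3.909 -2.024
v -2.727 -3.683 -0.151
v -3.111 -4.086 -2.044
v -2.581 -3.86 -0.171
v -2.912 -4.194 -2.087
v -2.383 -3.968 -0.214
v -2.691 -4.216 -2.147
v -2.161 -3.99 -0.274
v -2.481 -4.15 -2.215
v -1.952 -3.924 -0.341
v -3.889 -1.964 2.253
v -3.448 -0.056 3.091
v -2.545 -1.777 1.118
v -2.103 0.131 1.955
v -2.737 -2.771 3.485
v -2.295 -0.863 4.322
v -1.392 -2.584 2.349
v -0.951 -0.676 3.187
f 2 1 5
f 2 5 3
f 3 5 6
f 3 6 4
f 5 1 7
f 5 7 6
f 6 7 8
f 6 8 4
f 7 1 9
f 7 9 8
f 8 9 10
f 8 10 4
f 9 1 11
f 9 11 10
f 10 11 12
f 10 12 4
f 11 1 13
f 11 13 12
f 12 13 14
f 12 14 4
f 13 1 15
f 13 15 14
f 14 15 16
f 14 16 4
f 15 1 17
f 15 17 16
f 16 17 18
f 16 18 4
f 17 1 19
f 17 19 18
f 18 19 20
f 18 20 4
f 19 1 21
f 19 21 20
f 20 21 22
f 20 22 4
f 21 1 23
f 21 23 22
f 22 23 24
f 22 24 4
f 23 1 25
f 23 25 24
f 24 25 26
f 24 26 4
f 25 1 27
f 25 27 26
f 26 27 28
f 26 28 4
f 27 1 29
f 27 29 28
f 28 29 30
f 28 30 4
f 29 1 31
f 29 31 30
f 30 31 32
f 30 32 4
f 31 1 33
f 31 33 32
f 32 33 34
f 32 34 4
f 33 1 2
f 33 2 34
f 34 2 3
f 34 3 4
f 36 38 35
f 39 36 35
f 35 38 37
f 37 39 35
f 36 42 38
f 40 36 39
f 40 42 36
f 38 42 37
f 41 39 37
f 37 42 41
f 41 40 39
f 42 40 41



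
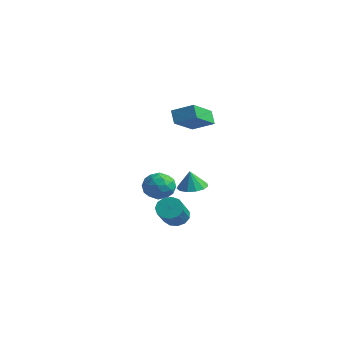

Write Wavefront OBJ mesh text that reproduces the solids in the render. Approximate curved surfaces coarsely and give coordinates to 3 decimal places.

v -1.887 1.002 2.847
v -1.201 -0.745 3.79
v -0.871 1.683 3.369
v -0.185 -0.064 4.312
v -1.375 0.804 2.108
v -0.689 -0.943 3.051
v -0.359 1.485 2.63
v 0.327 -0.262 3.573
v -1.169 -0.453 -3.815
v -0.742 -0.672 -4.404
v 0.216 -1.846 -3.274
v -0.211 -1.627 -2.685
v -0.541 -0.338 -4.228
v 0.417 -1.512 -3.097
v -0.539 -0.04 -3.92
v 0.418 -1.214 -2.789
v -0.738 0.126 -3.579
v 0.22 -1.047 -2.448
v -1.073 0.109 -3.313
v -0.116 -1.065 -2.182
v -1.439 -0.087 -3.207
v -0.481 -1.26 -2.076
v -1.719 -0.399 -3.294
v -0.761 -1.573 -2.163
v -1.824 -0.728 -3.546
v -0.867 -1.902 -2.415
v -1.721 -0.97 -3.884
v -0.764 -2.144 -2.753
v -1.443 -1.048 -4.2
v -0.486 -2.222 -3.07
v -1.078 -0.937 -4.394
v -0.121 -2.111 -3.264
v 0.597 -3.384 -0.505
v 1.242 -2.735 -0.501
v 1.558 -4.345 0.081
v 2.203 -3.696 0.085
v 1.487 -3.633 0.651
v 0.893 -3.039 0.289
v 1.907 -4.041 -0.709
v 1.313 -3.447 -1.071
v 2.052 -3.142 -0.626
v 1.792 -2.889 0.214
v 1.008 -4.191 -0.634
v 0.748 -3.938 0.206
v 0.835 -2.975 -0.554
v 1.965 -4.105 0.134
v 1.544 -4.067 0.467
v 1.923 -3.686 0.469
v 0.63 -3.154 -0.091
v 1.009 -2.773 -0.088
v 1.153 -3.3 0.589
v 1.791 -4.307 -0.332
v 2.17 -3.926 -0.329
v 0.877 -3.394 -0.889
v 1.256 -3.013 -0.887
v 1.647 -3.78 -1.009
v 1.69 -2.833 -0.626
v 2.255 -3.398 -0.281
v 2.081 -3.6 -0.748
v 1.732 -3.251 -0.961
v 1.537 -2.684 -0.132
v 2.103 -3.249 0.213
v 1.682 -3.212 0.545
v 1.332 -2.863 0.332
v 2.014 -2.923 -0.206
v 0.697 -3.831 -0.633
v 1.263 -4.396 -0.288
v 1.468 -4.217 -0.752
v 1.118 -3.868 -0.965
v 0.545 -3.682 -0.139
v 1.11 -4.247 0.206
v 1.068 -3.829 0.541
v 0.719 -3.48 0.328
v 0.786 -4.157 -0.214
v -2.655 1.842 -2.673
v -1.999 2.391 -2.581
v -2.665 1.658 -1.507
v -2.404 2.654 -2.543
v -2.889 2.66 -2.546
v -3.299 2.405 -2.59
v -3.505 1.972 -2.659
v -3.441 1.498 -2.734
v -3.127 1.132 -2.788
v -2.664 0.992 -2.806
v -2.198 1.122 -2.782
v -1.877 1.48 -2.723
v -1.803 1.953 -2.648
f 2 4 1
f 5 2 1
f 1 4 3
f 3 5 1
f 2 8 4
f 6 2 5
f 6 8 2
f 4 8 3
f 7 5 3
f 3 8 7
f 7 6 5
f 8 6 7
f 10 9 13
f 10 13 11
f 11 13 14
f 11 14 12
f 13 9 15
f 13 15 14
f 14 15 16
f 14 16 12
f 15 9 17
f 15 17 16
f 16 17 18
f 16 18 12
f 17 9 19
f 17 19 18
f 18 19 20
f 18 20 12
f 19 9 21
f 19 21 20
f 20 21 22
f 20 22 12
f 21 9 23
f 21 23 22
f 22 23 24
f 22 24 12
f 23 9 25
f 23 25 24
f 24 25 26
f 24 26 12
f 25 9 27
f 25 27 26
f 26 27 28
f 26 28 12
f 27 9 29
f 27 29 28
f 28 29 30
f 28 30 12
f 29 9 31
f 29 31 30
f 30 31 32
f 30 32 12
f 31 9 10
f 31 10 32
f 32 10 11
f 32 11 12
f 33 70 49
f 70 44 73
f 49 73 38
f 70 73 49
f 33 49 45
f 49 38 50
f 45 50 34
f 49 50 45
f 33 45 54
f 45 34 55
f 54 55 40
f 45 55 54
f 33 54 66
f 54 40 69
f 66 69 43
f 54 69 66
f 33 66 70
f 66 43 74
f 70 74 44
f 66 74 70
f 34 50 61
f 50 38 64
f 61 64 42
f 50 64 61
f 38 73 51
f 73 44 72
f 51 72 37
f 73 72 51
f 44 74 71
f 74 43 67
f 71 67 35
f 74 67 71
f 43 69 68
f 69 40 56
f 68 56 39
f 69 56 68
f 40 55 60
f 55 34 57
f 60 57 41
f 55 57 60
f 36 62 48
f 62 42 63
f 48 63 37
f 62 63 48
f 36 48 46
f 48 37 47
f 46 47 35
f 48 47 46
f 36 46 53
f 46 35 52
f 53 52 39
f 46 52 53
f 36 53 58
f 53 39 59
f 58 59 41
f 53 59 58
f 36 58 62
f 58 41 65
f 62 65 42
f 58 65 62
f 37 63 51
f 63 42 64
f 51 64 38
f 63 64 51
f 35 47 71
f 47 37 72
f 71 72 44
f 47 72 71
f 39 52 68
f 52 35 67
f 68 67 43
f 52 67 68
f 41 59 60
f 59 39 56
f 60 56 40
f 59 56 60
f 42 65 61
f 65 41 57
f 61 57 34
f 65 57 61
f 76 75 78
f 76 78 77
f 78 75 79
f 78 79 77
f 79 75 80
f 79 80 77
f 80 75 81
f 80 81 77
f 81 75 82
f 81 82 77
f 82 75 83
f 82 83 77
f 83 75 84
f 83 84 77
f 84 75 85
f 84 85 77
f 85 75 86
f 85 86 77
f 86 75 87
f 86 87 77
f 87 75 76
f 87 76 77



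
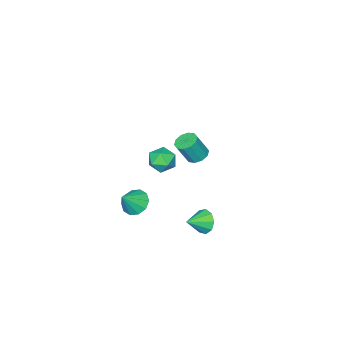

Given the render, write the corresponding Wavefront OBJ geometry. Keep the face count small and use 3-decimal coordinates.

v -0.022 -1.903 -1.47
v 0.499 -1.192 -1.784
v 1.221 -2.568 -0.916
v 1.742 -1.857 -1.23
v 1.145 -1.722 -0.522
v 0.377 -1.312 -0.864
v 1.343 -2.448 -1.836
v 0.575 -2.038 -2.178
v 1.342 -1.529 -2.011
v 1.22 -1.08 -1.199
v 0.5 -2.68 -1.501
v 0.378 -2.231 -0.689
v 1.909 2.393 -3.7
v 2.278 2.879 -4.277
v 3.071 2.127 -3.18
v 2.142 3.192 -3.814
v 1.898 3.13 -3.297
v 1.658 2.724 -2.969
v 1.536 2.162 -2.983
v 1.589 1.709 -3.332
v 1.791 1.575 -3.853
v 2.049 1.824 -4.302
v 2.241 2.339 -4.469
v 3.488 -1.434 -3.301
v 4.127 -1.198 -3.904
v 4.472 -1.486 -2.279
v 3.918 -0.727 -3.679
v 3.545 -0.526 -3.31
v 3.15 -0.671 -2.937
v 2.884 -1.108 -2.703
v 2.849 -1.669 -2.698
v 3.057 -2.14 -2.923
v 3.43 -2.342 -3.292
v 3.825 -2.196 -3.665
v 4.091 -1.759 -3.899
v 3.252 3.106 3.194
v 3.81 3.456 3.027
v 4.387 3.144 4.298
v 3.828 2.794 4.466
v 3.542 3.72 3.213
v 4.119 3.409 4.484
v 3.163 3.75 3.393
v 3.74 3.439 4.664
v 2.818 3.534 3.496
v 3.395 3.222 4.767
v 2.639 3.154 3.484
v 3.215 2.843 4.755
v 2.693 2.756 3.362
v 3.27 2.444 4.633
v 2.961 2.491 3.176
v 3.538 2.18 4.447
v 3.34 2.461 2.996
v 3.917 2.15 4.267
v 3.685 2.678 2.893
v 4.262 2.366 4.164
v 3.865 3.057 2.905
v 4.441 2.746 4.176
f 1 12 6
f 1 6 2
f 1 2 8
f 1 8 11
f 1 11 12
f 2 6 10
f 6 12 5
f 12 11 3
f 11 8 7
f 8 2 9
f 4 10 5
f 4 5 3
f 4 3 7
f 4 7 9
f 4 9 10
f 5 10 6
f 3 5 12
f 7 3 11
f 9 7 8
f 10 9 2
f 14 13 16
f 14 16 15
f 16 13 17
f 16 17 15
f 17 13 18
f 17 18 15
f 18 13 19
f 18 19 15
f 19 13 20
f 19 20 15
f 20 13 21
f 20 21 15
f 21 13 22
f 21 22 15
f 22 13 23
f 22 23 15
f 23 13 14
f 23 14 15
f 25 24 27
f 25 27 26
f 27 24 28
f 27 28 26
f 28 24 29
f 28 29 26
f 29 24 30
f 29 30 26
f 30 24 31
f 30 31 26
f 31 24 32
f 31 32 26
f 32 24 33
f 32 33 26
f 33 24 34
f 33 34 26
f 34 24 35
f 34 35 26
f 35 24 25
f 35 25 26
f 37 36 40
f 37 40 38
f 38 40 41
f 38 41 39
f 40 36 42
f 40 42 41
f 41 42 43
f 41 43 39
f 42 36 44
f 42 44 43
f 43 44 45
f 43 45 39
f 44 36 46
f 44 46 45
f 45 46 47
f 45 47 39
f 46 36 48
f 46 48 47
f 47 48 49
f 47 49 39
f 48 36 50
f 48 50 49
f 49 50 51
f 49 51 39
f 50 36 52
f 50 52 51
f 51 52 53
f 51 53 39
f 52 36 54
f 52 54 53
f 53 54 55
f 53 55 39
f 54 36 56
f 54 56 55
f 55 56 57
f 55 57 39
f 56 36 37
f 56 37 57
f 57 37 38
f 57 38 39



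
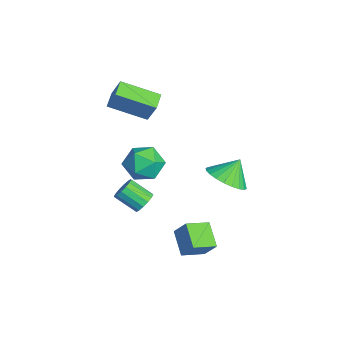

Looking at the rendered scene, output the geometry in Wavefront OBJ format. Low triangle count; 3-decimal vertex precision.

v 1.833 -0.802 1.229
v 2.156 -1.215 0.981
v 1.609 -2.051 1.663
v 1.287 -1.638 1.911
v 2.315 -1.125 1.219
v 1.768 -1.961 1.901
v 2.345 -0.948 1.46
v 1.798 -1.784 2.142
v 2.238 -0.732 1.638
v 1.691 -1.568 2.321
v 2.022 -0.535 1.708
v 1.476 -1.371 2.39
v 1.756 -0.409 1.648
v 1.21 -1.245 2.331
v 1.511 -0.389 1.477
v 0.964 -1.225 2.159
v 1.352 -0.479 1.239
v 0.805 -1.315 1.921
v 1.322 -0.656 0.998
v 0.775 -1.492 1.68
v 1.429 -0.872 0.819
v 0.882 -1.708 1.502
v 1.644 -1.069 0.75
v 1.098 -1.905 1.432
v 1.91 -1.195 0.809
v 1.364 -2.031 1.492
v -4.492 -1.038 3.565
v -4.033 -0.711 4.681
v -3.909 0.679 2.822
v -3.449 1.006 3.937
v -3.691 -1.406 3.343
v -3.231 -1.079 4.458
v -3.107 0.311 2.599
v -2.648 0.638 3.715
v 2.1 1.763 -2.573
v 2.389 0.664 -2.187
v 0.95 1.687 -1.93
v 1.238 0.588 -1.544
v 2.562 2.192 -1.696
v 2.85 1.093 -1.31
v 1.411 2.116 -1.053
v 1.7 1.017 -0.667
v -0.005 -0.043 3.3
v 0.965 -0.161 3.097
v -0.385 -0.899 1.983
v 0.585 -1.017 1.78
v 0.182 -1.473 2.572
v 0.417 -0.944 3.386
v 0.163 -0.116 1.694
v 0.398 0.413 2.508
v 1.07 -0.206 2.104
v 1.081 -1.045 2.647
v -0.501 -0.015 2.433
v -0.49 -0.854 2.976
v -0.964 3.421 -0.295
v -0.431 4.234 -0.719
v -1.256 4.119 0.675
v -0.809 4.295 -0.876
v -1.21 4.222 -0.944
v -1.574 4.028 -0.914
v -1.845 3.742 -0.79
v -1.982 3.407 -0.59
v -1.964 3.074 -0.346
v -1.794 2.794 -0.093
v -1.498 2.609 0.128
v -1.12 2.548 0.285
v -0.718 2.62 0.354
v -0.354 2.815 0.324
v -0.083 3.101 0.199
v 0.054 3.436 -0
v 0.036 3.769 -0.245
v -0.135 4.049 -0.497
f 2 1 5
f 2 5 3
f 3 5 6
f 3 6 4
f 5 1 7
f 5 7 6
f 6 7 8
f 6 8 4
f 7 1 9
f 7 9 8
f 8 9 10
f 8 10 4
f 9 1 11
f 9 11 10
f 10 11 12
f 10 12 4
f 11 1 13
f 11 13 12
f 12 13 14
f 12 14 4
f 13 1 15
f 13 15 14
f 14 15 16
f 14 16 4
f 15 1 17
f 15 17 16
f 16 17 18
f 16 18 4
f 17 1 19
f 17 19 18
f 18 19 20
f 18 20 4
f 19 1 21
f 19 21 20
f 20 21 22
f 20 22 4
f 21 1 23
f 21 23 22
f 22 23 24
f 22 24 4
f 23 1 25
f 23 25 24
f 24 25 26
f 24 26 4
f 25 1 2
f 25 2 26
f 26 2 3
f 26 3 4
f 28 30 27
f 31 28 27
f 27 30 29
f 29 31 27
f 28 34 30
f 32 28 31
f 32 34 28
f 30 34 29
f 33 31 29
f 29 34 33
f 33 32 31
f 34 32 33
f 36 38 35
f 39 36 35
f 35 38 37
f 37 39 35
f 36 42 38
f 40 36 39
f 40 42 36
f 38 42 37
f 41 39 37
f 37 42 41
f 41 40 39
f 42 40 41
f 43 54 48
f 43 48 44
f 43 44 50
f 43 50 53
f 43 53 54
f 44 48 52
f 48 54 47
f 54 53 45
f 53 50 49
f 50 44 51
f 46 52 47
f 46 47 45
f 46 45 49
f 46 49 51
f 46 51 52
f 47 52 48
f 45 47 54
f 49 45 53
f 51 49 50
f 52 51 44
f 56 55 58
f 56 58 57
f 58 55 59
f 58 59 57
f 59 55 60
f 59 60 57
f 60 55 61
f 60 61 57
f 61 55 62
f 61 62 57
f 62 55 63
f 62 63 57
f 63 55 64
f 63 64 57
f 64 55 65
f 64 65 57
f 65 55 66
f 65 66 57
f 66 55 67
f 66 67 57
f 67 55 68
f 67 68 57
f 68 55 69
f 68 69 57
f 69 55 70
f 69 70 57
f 70 55 71
f 70 71 57
f 71 55 72
f 71 72 57
f 72 55 56
f 72 56 57



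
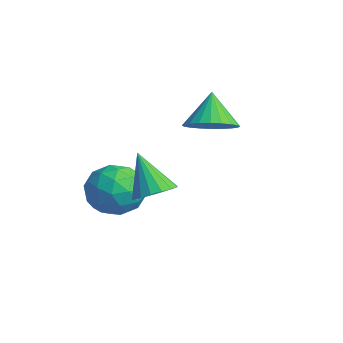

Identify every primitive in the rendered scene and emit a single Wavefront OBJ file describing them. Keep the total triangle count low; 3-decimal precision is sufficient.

v -2.945 0.308 2.358
v -2.062 0.215 2.938
v -3.735 0.812 3.642
v -2.03 0.605 2.805
v -2.138 0.95 2.603
v -2.368 1.197 2.364
v -2.686 1.309 2.125
v -3.043 1.269 1.921
v -3.385 1.082 1.783
v -3.661 0.777 1.733
v -3.827 0.401 1.778
v -3.859 0.011 1.911
v -3.751 -0.334 2.113
v -3.521 -0.581 2.351
v -3.203 -0.693 2.591
v -2.846 -0.652 2.795
v -2.504 -0.465 2.933
v -2.228 -0.161 2.983
v -0.468 -3.42 1.262
v 0.119 -3.906 1.615
v -1.492 -3.54 2.798
v 0.228 -3.533 1.717
v 0.178 -3.134 1.715
v -0.02 -2.801 1.609
v -0.321 -2.609 1.423
v -0.656 -2.604 1.201
v -0.948 -2.785 0.992
v -1.13 -3.112 0.845
v -1.16 -3.51 0.794
v -1.033 -3.887 0.85
v -0.775 -4.157 1
v -0.448 -4.258 1.21
v -0.125 -4.168 1.432
v -2.961 -2.557 -0.604
v -2.32 -2.916 0.356
v -4.14 -4.104 -0.396
v -3.499 -4.463 0.564
v -4.178 -3.465 0.629
v -3.449 -2.508 0.501
v -3.011 -4.512 -0.541
v -2.282 -3.555 -0.669
v -2.351 -4.124 0.396
v -3.072 -3.477 1.119
v -3.388 -3.543 -1.159
v -4.109 -2.896 -0.436
v -2.537 -2.601 -0.142
v -3.923 -4.419 0.102
v -4.322 -3.832 0.141
v -3.946 -4.044 0.705
v -3.2 -2.361 -0.057
v -2.824 -2.572 0.507
v -3.916 -2.894 0.668
v -3.636 -4.448 -0.547
v -3.26 -4.659 0.017
v -2.514 -2.976 -0.745
v -2.138 -3.188 -0.181
v -2.544 -4.126 -0.708
v -2.178 -3.522 0.445
v -2.872 -4.431 0.568
v -2.585 -4.46 -0.082
v -2.156 -3.898 -0.157
v -2.602 -3.141 0.87
v -3.296 -4.051 0.993
v -3.695 -3.464 1.031
v -3.266 -2.902 0.955
v -2.621 -3.852 0.894
v -3.164 -2.969 -1.033
v -3.858 -3.879 -0.91
v -3.194 -4.118 -0.995
v -2.765 -3.556 -1.071
v -3.588 -2.589 -0.608
v -4.282 -3.498 -0.485
v -4.304 -3.122 0.117
v -3.875 -2.56 0.042
v -3.839 -3.168 -0.934
f 2 1 4
f 2 4 3
f 4 1 5
f 4 5 3
f 5 1 6
f 5 6 3
f 6 1 7
f 6 7 3
f 7 1 8
f 7 8 3
f 8 1 9
f 8 9 3
f 9 1 10
f 9 10 3
f 10 1 11
f 10 11 3
f 11 1 12
f 11 12 3
f 12 1 13
f 12 13 3
f 13 1 14
f 13 14 3
f 14 1 15
f 14 15 3
f 15 1 16
f 15 16 3
f 16 1 17
f 16 17 3
f 17 1 18
f 17 18 3
f 18 1 2
f 18 2 3
f 20 19 22
f 20 22 21
f 22 19 23
f 22 23 21
f 23 19 24
f 23 24 21
f 24 19 25
f 24 25 21
f 25 19 26
f 25 26 21
f 26 19 27
f 26 27 21
f 27 19 28
f 27 28 21
f 28 19 29
f 28 29 21
f 29 19 30
f 29 30 21
f 30 19 31
f 30 31 21
f 31 19 32
f 31 32 21
f 32 19 33
f 32 33 21
f 33 19 20
f 33 20 21
f 34 71 50
f 71 45 74
f 50 74 39
f 71 74 50
f 34 50 46
f 50 39 51
f 46 51 35
f 50 51 46
f 34 46 55
f 46 35 56
f 55 56 41
f 46 56 55
f 34 55 67
f 55 41 70
f 67 70 44
f 55 70 67
f 34 67 71
f 67 44 75
f 71 75 45
f 67 75 71
f 35 51 62
f 51 39 65
f 62 65 43
f 51 65 62
f 39 74 52
f 74 45 73
f 52 73 38
f 74 73 52
f 45 75 72
f 75 44 68
f 72 68 36
f 75 68 72
f 44 70 69
f 70 41 57
f 69 57 40
f 70 57 69
f 41 56 61
f 56 35 58
f 61 58 42
f 56 58 61
f 37 63 49
f 63 43 64
f 49 64 38
f 63 64 49
f 37 49 47
f 49 38 48
f 47 48 36
f 49 48 47
f 37 47 54
f 47 36 53
f 54 53 40
f 47 53 54
f 37 54 59
f 54 40 60
f 59 60 42
f 54 60 59
f 37 59 63
f 59 42 66
f 63 66 43
f 59 66 63
f 38 64 52
f 64 43 65
f 52 65 39
f 64 65 52
f 36 48 72
f 48 38 73
f 72 73 45
f 48 73 72
f 40 53 69
f 53 36 68
f 69 68 44
f 53 68 69
f 42 60 61
f 60 40 57
f 61 57 41
f 60 57 61
f 43 66 62
f 66 42 58
f 62 58 35
f 66 58 62



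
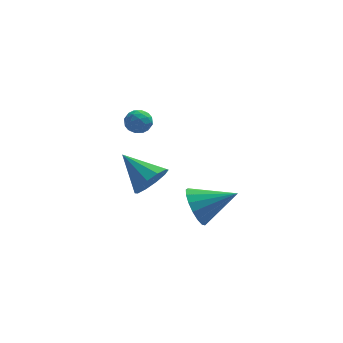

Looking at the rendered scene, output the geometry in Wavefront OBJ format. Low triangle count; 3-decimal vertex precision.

v -2.174 -0.762 -2.669
v -1.532 -0.774 -1.878
v -3.406 0.522 -1.651
v -1.359 -0.304 -2.261
v -1.498 -0.009 -2.801
v -1.895 -0.002 -3.29
v -2.399 -0.285 -3.542
v -2.817 -0.75 -3.461
v -2.989 -1.219 -3.078
v -2.85 -1.514 -2.538
v -2.453 -1.522 -2.049
v -1.949 -1.239 -1.797
v -0.329 -2.273 -3.432
v 0.021 -2.876 -4.27
v 1.549 -2.387 -2.568
v 0.119 -2.386 -4.42
v 0.115 -1.87 -4.343
v 0.01 -1.446 -4.057
v -0.174 -1.212 -3.629
v -0.392 -1.221 -3.155
v -0.596 -1.47 -2.745
v -0.739 -1.904 -2.492
v -0.788 -2.422 -2.455
v -0.731 -2.906 -2.642
v -0.583 -3.245 -3.009
v -0.376 -3.361 -3.474
v -0.158 -3.228 -3.929
v -2.293 4.374 -1.849
v -1.868 4.057 -1.338
v -2.912 3.363 -1.962
v -2.487 3.046 -1.451
v -2.957 3.58 -1.26
v -2.574 4.204 -1.19
v -2.206 3.216 -2.11
v -1.823 3.84 -2.04
v -1.815 3.341 -1.499
v -2.279 3.566 -0.974
v -2.501 3.854 -2.326
v -2.965 4.079 -1.801
v -2.026 4.304 -1.583
v -2.754 3.116 -1.717
v -3.03 3.429 -1.604
v -2.78 3.243 -1.304
v -2.441 4.391 -1.496
v -2.191 4.204 -1.196
v -2.831 3.924 -1.15
v -2.589 3.216 -2.104
v -2.339 3.029 -1.804
v -2 4.177 -1.996
v -1.75 3.991 -1.696
v -1.949 3.496 -2.15
v -1.745 3.697 -1.378
v -2.109 3.103 -1.445
v -1.944 3.202 -1.832
v -1.719 3.57 -1.791
v -2.018 3.829 -1.069
v -2.382 3.235 -1.136
v -2.658 3.549 -1.024
v -2.433 3.916 -0.982
v -1.986 3.408 -1.164
v -2.398 4.185 -2.164
v -2.762 3.591 -2.231
v -2.347 3.504 -2.318
v -2.122 3.871 -2.276
v -2.671 4.317 -1.855
v -3.035 3.723 -1.922
v -3.061 3.85 -1.509
v -2.836 4.218 -1.468
v -2.794 4.012 -2.136
f 2 1 4
f 2 4 3
f 4 1 5
f 4 5 3
f 5 1 6
f 5 6 3
f 6 1 7
f 6 7 3
f 7 1 8
f 7 8 3
f 8 1 9
f 8 9 3
f 9 1 10
f 9 10 3
f 10 1 11
f 10 11 3
f 11 1 12
f 11 12 3
f 12 1 2
f 12 2 3
f 14 13 16
f 14 16 15
f 16 13 17
f 16 17 15
f 17 13 18
f 17 18 15
f 18 13 19
f 18 19 15
f 19 13 20
f 19 20 15
f 20 13 21
f 20 21 15
f 21 13 22
f 21 22 15
f 22 13 23
f 22 23 15
f 23 13 24
f 23 24 15
f 24 13 25
f 24 25 15
f 25 13 26
f 25 26 15
f 26 13 27
f 26 27 15
f 27 13 14
f 27 14 15
f 28 65 44
f 65 39 68
f 44 68 33
f 65 68 44
f 28 44 40
f 44 33 45
f 40 45 29
f 44 45 40
f 28 40 49
f 40 29 50
f 49 50 35
f 40 50 49
f 28 49 61
f 49 35 64
f 61 64 38
f 49 64 61
f 28 61 65
f 61 38 69
f 65 69 39
f 61 69 65
f 29 45 56
f 45 33 59
f 56 59 37
f 45 59 56
f 33 68 46
f 68 39 67
f 46 67 32
f 68 67 46
f 39 69 66
f 69 38 62
f 66 62 30
f 69 62 66
f 38 64 63
f 64 35 51
f 63 51 34
f 64 51 63
f 35 50 55
f 50 29 52
f 55 52 36
f 50 52 55
f 31 57 43
f 57 37 58
f 43 58 32
f 57 58 43
f 31 43 41
f 43 32 42
f 41 42 30
f 43 42 41
f 31 41 48
f 41 30 47
f 48 47 34
f 41 47 48
f 31 48 53
f 48 34 54
f 53 54 36
f 48 54 53
f 31 53 57
f 53 36 60
f 57 60 37
f 53 60 57
f 32 58 46
f 58 37 59
f 46 59 33
f 58 59 46
f 30 42 66
f 42 32 67
f 66 67 39
f 42 67 66
f 34 47 63
f 47 30 62
f 63 62 38
f 47 62 63
f 36 54 55
f 54 34 51
f 55 51 35
f 54 51 55
f 37 60 56
f 60 36 52
f 56 52 29
f 60 52 56



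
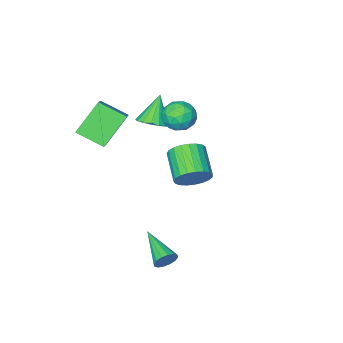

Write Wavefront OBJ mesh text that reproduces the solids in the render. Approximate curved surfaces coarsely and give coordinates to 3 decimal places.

v -1.179 1.075 3.625
v -0.667 0.697 4.311
v -1.913 -0.237 3.449
v -1.401 -0.615 4.135
v -2.033 0.046 4.333
v -1.58 0.857 4.441
v -1 -0.397 3.319
v -0.547 0.414 3.427
v -0.557 -0.213 4.122
v -1.195 0.061 4.749
v -1.385 0.399 3.011
v -2.023 0.673 3.638
v -0.858 1.001 3.983
v -1.722 -0.541 3.777
v -2.093 -0.153 3.893
v -1.792 -0.375 4.297
v -1.395 1.095 4.06
v -1.094 0.873 4.463
v -1.897 0.49 4.476
v -1.486 -0.413 3.297
v -1.185 -0.635 3.7
v -0.788 0.835 3.463
v -0.487 0.613 3.867
v -0.683 -0.03 3.284
v -0.493 0.245 4.275
v -0.924 -0.527 4.172
v -0.689 -0.399 3.692
v -0.422 0.078 3.756
v -0.868 0.405 4.644
v -1.3 -0.366 4.541
v -1.671 0.022 4.657
v -1.404 0.499 4.721
v -0.803 -0.129 4.533
v -1.28 0.826 3.219
v -1.712 0.055 3.116
v -1.176 -0.039 3.039
v -0.909 0.438 3.103
v -1.656 0.987 3.588
v -2.087 0.215 3.485
v -2.158 0.382 4.004
v -1.891 0.859 4.068
v -1.777 0.589 3.227
v -0.98 -1.646 2.345
v -0.293 -1.408 2.786
v -1.78 -2.094 3.835
v -0.518 -1.07 2.766
v -0.849 -0.863 2.65
v -1.21 -0.837 2.464
v -1.518 -0.995 2.251
v -1.703 -1.303 2.059
v -1.722 -1.689 1.933
v -1.571 -2.066 1.901
v -1.284 -2.346 1.971
v -0.928 -2.466 2.126
v -0.583 -2.398 2.332
v -0.33 -2.158 2.54
v -0.225 -1.8 2.704
v 2.658 -2.689 2.705
v 1.23 -2.839 4.195
v 1.818 -1.499 2.019
v 0.39 -1.649 3.51
v 3.45 -1.631 3.57
v 2.022 -1.781 5.061
v 2.61 -0.441 2.885
v 1.182 -0.591 4.375
v -2.804 -0.682 -2.153
v -2.388 -1.267 -2.863
v -3.041 -2.804 -1.977
v -3.456 -2.218 -1.267
v -2.078 -1.237 -2.582
v -2.73 -2.774 -1.696
v -1.893 -1.111 -2.227
v -2.545 -2.648 -1.341
v -1.865 -0.911 -1.859
v -2.518 -2.447 -0.973
v -2 -0.671 -1.542
v -2.652 -2.207 -0.656
v -2.274 -0.433 -1.33
v -2.926 -1.969 -0.444
v -2.639 -0.237 -1.261
v -3.291 -1.774 -0.375
v -3.033 -0.119 -1.346
v -3.685 -1.656 -0.46
v -3.387 -0.098 -1.57
v -4.04 -1.635 -0.685
v -3.641 -0.178 -1.896
v -4.293 -1.715 -1.01
v -3.749 -0.345 -2.265
v -4.402 -1.882 -1.38
v -3.695 -0.57 -2.616
v -4.347 -2.107 -1.73
v -3.486 -0.814 -2.886
v -4.138 -2.351 -2
v -3.159 -1.036 -3.029
v -3.812 -2.573 -2.144
v -2.771 -1.196 -3.021
v -3.423 -2.733 -2.136
v 2.724 4.878 -1.828
v 3.061 5.013 -1.313
v 2.456 2.962 -1.152
v 2.753 5.084 -1.233
v 2.437 5.1 -1.312
v 2.198 5.057 -1.53
v 2.1 4.966 -1.827
v 2.169 4.851 -2.125
v 2.387 4.744 -2.343
v 2.695 4.673 -2.422
v 3.011 4.657 -2.343
v 3.25 4.7 -2.125
v 3.348 4.791 -1.828
v 3.279 4.906 -1.53
f 1 38 17
f 38 12 41
f 17 41 6
f 38 41 17
f 1 17 13
f 17 6 18
f 13 18 2
f 17 18 13
f 1 13 22
f 13 2 23
f 22 23 8
f 13 23 22
f 1 22 34
f 22 8 37
f 34 37 11
f 22 37 34
f 1 34 38
f 34 11 42
f 38 42 12
f 34 42 38
f 2 18 29
f 18 6 32
f 29 32 10
f 18 32 29
f 6 41 19
f 41 12 40
f 19 40 5
f 41 40 19
f 12 42 39
f 42 11 35
f 39 35 3
f 42 35 39
f 11 37 36
f 37 8 24
f 36 24 7
f 37 24 36
f 8 23 28
f 23 2 25
f 28 25 9
f 23 25 28
f 4 30 16
f 30 10 31
f 16 31 5
f 30 31 16
f 4 16 14
f 16 5 15
f 14 15 3
f 16 15 14
f 4 14 21
f 14 3 20
f 21 20 7
f 14 20 21
f 4 21 26
f 21 7 27
f 26 27 9
f 21 27 26
f 4 26 30
f 26 9 33
f 30 33 10
f 26 33 30
f 5 31 19
f 31 10 32
f 19 32 6
f 31 32 19
f 3 15 39
f 15 5 40
f 39 40 12
f 15 40 39
f 7 20 36
f 20 3 35
f 36 35 11
f 20 35 36
f 9 27 28
f 27 7 24
f 28 24 8
f 27 24 28
f 10 33 29
f 33 9 25
f 29 25 2
f 33 25 29
f 44 43 46
f 44 46 45
f 46 43 47
f 46 47 45
f 47 43 48
f 47 48 45
f 48 43 49
f 48 49 45
f 49 43 50
f 49 50 45
f 50 43 51
f 50 51 45
f 51 43 52
f 51 52 45
f 52 43 53
f 52 53 45
f 53 43 54
f 53 54 45
f 54 43 55
f 54 55 45
f 55 43 56
f 55 56 45
f 56 43 57
f 56 57 45
f 57 43 44
f 57 44 45
f 59 61 58
f 62 59 58
f 58 61 60
f 60 62 58
f 59 65 61
f 63 59 62
f 63 65 59
f 61 65 60
f 64 62 60
f 60 65 64
f 64 63 62
f 65 63 64
f 67 66 70
f 67 70 68
f 68 70 71
f 68 71 69
f 70 66 72
f 70 72 71
f 71 72 73
f 71 73 69
f 72 66 74
f 72 74 73
f 73 74 75
f 73 75 69
f 74 66 76
f 74 76 75
f 75 76 77
f 75 77 69
f 76 66 78
f 76 78 77
f 77 78 79
f 77 79 69
f 78 66 80
f 78 80 79
f 79 80 81
f 79 81 69
f 80 66 82
f 80 82 81
f 81 82 83
f 81 83 69
f 82 66 84
f 82 84 83
f 83 84 85
f 83 85 69
f 84 66 86
f 84 86 85
f 85 86 87
f 85 87 69
f 86 66 88
f 86 88 87
f 87 88 89
f 87 89 69
f 88 66 90
f 88 90 89
f 89 90 91
f 89 91 69
f 90 66 92
f 90 92 91
f 91 92 93
f 91 93 69
f 92 66 94
f 92 94 93
f 93 94 95
f 93 95 69
f 94 66 96
f 94 96 95
f 95 96 97
f 95 97 69
f 96 66 67
f 96 67 97
f 97 67 68
f 97 68 69
f 99 98 101
f 99 101 100
f 101 98 102
f 101 102 100
f 102 98 103
f 102 103 100
f 103 98 104
f 103 104 100
f 104 98 105
f 104 105 100
f 105 98 106
f 105 106 100
f 106 98 107
f 106 107 100
f 107 98 108
f 107 108 100
f 108 98 109
f 108 109 100
f 109 98 110
f 109 110 100
f 110 98 111
f 110 111 100
f 111 98 99
f 111 99 100



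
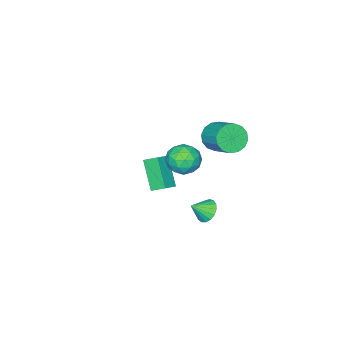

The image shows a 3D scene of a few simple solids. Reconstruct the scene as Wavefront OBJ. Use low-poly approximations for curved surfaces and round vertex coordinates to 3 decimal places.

v 2.021 3.28 2.825
v 2.705 2.598 2.862
v 1.155 2.362 1.898
v 1.839 1.68 1.935
v 1.318 1.885 2.724
v 1.853 2.452 3.296
v 2.007 2.508 1.464
v 2.542 3.075 2.036
v 2.697 2.12 2.02
v 2.271 1.735 2.799
v 1.589 3.225 1.961
v 1.163 2.84 2.74
v 2.439 3.019 2.925
v 1.421 1.941 1.835
v 1.115 2.061 2.299
v 1.517 1.66 2.321
v 1.938 2.934 3.18
v 2.34 2.533 3.202
v 1.525 2.114 3.121
v 1.52 2.427 1.558
v 1.922 2.026 1.58
v 2.343 3.3 2.439
v 2.745 2.899 2.461
v 2.335 2.846 1.639
v 2.836 2.338 2.452
v 2.327 1.798 1.907
v 2.426 2.285 1.63
v 2.74 2.618 1.967
v 2.586 2.111 2.909
v 2.077 1.572 2.365
v 1.771 1.693 2.828
v 2.085 2.026 3.165
v 2.581 1.831 2.415
v 1.783 3.388 2.395
v 1.274 2.849 1.851
v 1.775 2.934 1.595
v 2.089 3.267 1.932
v 1.533 3.162 2.853
v 1.024 2.622 2.308
v 1.12 2.342 2.793
v 1.434 2.675 3.13
v 1.279 3.129 2.345
v -1.469 -2.136 -4.746
v -2.137 -3.309 -3.243
v -1.77 -1.366 -4.279
v -2.438 -2.538 -2.775
v -0.562 -2.062 -4.285
v -1.23 -3.234 -2.781
v -0.863 -1.291 -3.817
v -1.531 -2.464 -2.314
v -0.96 2.169 2.266
v -0.182 2.197 1.815
v 0.259 3.579 2.664
v -0.52 3.551 3.114
v -0.478 2.449 1.559
v -0.037 3.831 2.408
v -0.904 2.626 1.492
v -0.463 4.008 2.341
v -1.345 2.681 1.633
v -0.904 4.062 2.481
v -1.683 2.598 1.943
v -1.242 3.98 2.791
v -1.827 2.401 2.339
v -1.386 3.782 3.188
v -1.739 2.141 2.716
v -1.298 3.523 3.565
v -1.443 1.889 2.972
v -1.002 3.271 3.821
v -1.017 1.712 3.039
v -0.576 3.094 3.888
v -0.576 1.658 2.899
v -0.135 3.039 3.747
v -0.238 1.74 2.589
v 0.203 3.122 3.437
v -0.094 1.938 2.192
v 0.347 3.319 3.041
v 1.288 3.481 -1.523
v 1.793 3.586 -2.039
v 2.052 3.079 -0.857
v 1.793 3.886 -1.859
v 1.678 4.092 -1.602
v 1.473 4.159 -1.327
v 1.226 4.07 -1.097
v 0.993 3.846 -0.964
v 0.828 3.539 -0.959
v 0.767 3.218 -1.083
v 0.826 2.957 -1.308
v 0.991 2.816 -1.583
v 1.224 2.828 -1.843
v 1.471 2.989 -2.03
v 1.676 3.262 -2.101
f 1 38 17
f 38 12 41
f 17 41 6
f 38 41 17
f 1 17 13
f 17 6 18
f 13 18 2
f 17 18 13
f 1 13 22
f 13 2 23
f 22 23 8
f 13 23 22
f 1 22 34
f 22 8 37
f 34 37 11
f 22 37 34
f 1 34 38
f 34 11 42
f 38 42 12
f 34 42 38
f 2 18 29
f 18 6 32
f 29 32 10
f 18 32 29
f 6 41 19
f 41 12 40
f 19 40 5
f 41 40 19
f 12 42 39
f 42 11 35
f 39 35 3
f 42 35 39
f 11 37 36
f 37 8 24
f 36 24 7
f 37 24 36
f 8 23 28
f 23 2 25
f 28 25 9
f 23 25 28
f 4 30 16
f 30 10 31
f 16 31 5
f 30 31 16
f 4 16 14
f 16 5 15
f 14 15 3
f 16 15 14
f 4 14 21
f 14 3 20
f 21 20 7
f 14 20 21
f 4 21 26
f 21 7 27
f 26 27 9
f 21 27 26
f 4 26 30
f 26 9 33
f 30 33 10
f 26 33 30
f 5 31 19
f 31 10 32
f 19 32 6
f 31 32 19
f 3 15 39
f 15 5 40
f 39 40 12
f 15 40 39
f 7 20 36
f 20 3 35
f 36 35 11
f 20 35 36
f 9 27 28
f 27 7 24
f 28 24 8
f 27 24 28
f 10 33 29
f 33 9 25
f 29 25 2
f 33 25 29
f 44 46 43
f 47 44 43
f 43 46 45
f 45 47 43
f 44 50 46
f 48 44 47
f 48 50 44
f 46 50 45
f 49 47 45
f 45 50 49
f 49 48 47
f 50 48 49
f 52 51 55
f 52 55 53
f 53 55 56
f 53 56 54
f 55 51 57
f 55 57 56
f 56 57 58
f 56 58 54
f 57 51 59
f 57 59 58
f 58 59 60
f 58 60 54
f 59 51 61
f 59 61 60
f 60 61 62
f 60 62 54
f 61 51 63
f 61 63 62
f 62 63 64
f 62 64 54
f 63 51 65
f 63 65 64
f 64 65 66
f 64 66 54
f 65 51 67
f 65 67 66
f 66 67 68
f 66 68 54
f 67 51 69
f 67 69 68
f 68 69 70
f 68 70 54
f 69 51 71
f 69 71 70
f 70 71 72
f 70 72 54
f 71 51 73
f 71 73 72
f 72 73 74
f 72 74 54
f 73 51 75
f 73 75 74
f 74 75 76
f 74 76 54
f 75 51 52
f 75 52 76
f 76 52 53
f 76 53 54
f 78 77 80
f 78 80 79
f 80 77 81
f 80 81 79
f 81 77 82
f 81 82 79
f 82 77 83
f 82 83 79
f 83 77 84
f 83 84 79
f 84 77 85
f 84 85 79
f 85 77 86
f 85 86 79
f 86 77 87
f 86 87 79
f 87 77 88
f 87 88 79
f 88 77 89
f 88 89 79
f 89 77 90
f 89 90 79
f 90 77 91
f 90 91 79
f 91 77 78
f 91 78 79



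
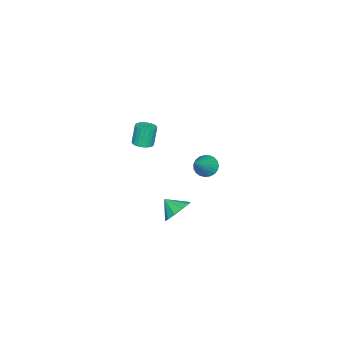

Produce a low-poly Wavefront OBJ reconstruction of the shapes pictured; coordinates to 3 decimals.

v 1.555 2.452 -3.962
v 2.292 2.65 -3.588
v 1.465 1.648 -3.358
v 1.907 2.891 -3.324
v 1.387 2.964 -3.304
v 0.932 2.842 -3.535
v 0.714 2.571 -3.929
v 0.817 2.255 -4.335
v 1.203 2.014 -4.599
v 1.723 1.941 -4.619
v 2.178 2.063 -4.389
v 2.396 2.334 -3.995
v 3.701 1.67 2.363
v 4.066 2.045 2.445
v 3.785 2.085 3.518
v 3.419 1.71 3.437
v 3.9 2.16 2.398
v 3.619 2.2 3.471
v 3.704 2.2 2.345
v 3.423 2.24 3.418
v 3.508 2.159 2.295
v 3.227 2.199 3.368
v 3.341 2.044 2.255
v 3.06 2.084 3.328
v 3.228 1.872 2.232
v 2.947 1.912 3.305
v 3.188 1.669 2.229
v 2.907 1.709 3.302
v 3.225 1.466 2.246
v 2.944 1.506 3.32
v 3.335 1.295 2.282
v 3.054 1.335 3.355
v 3.501 1.18 2.329
v 3.22 1.22 3.402
v 3.697 1.14 2.382
v 3.416 1.18 3.455
v 3.893 1.181 2.432
v 3.612 1.221 3.505
v 4.06 1.296 2.472
v 3.779 1.336 3.545
v 4.173 1.468 2.495
v 3.892 1.508 3.568
v 4.213 1.671 2.498
v 3.932 1.711 3.571
v 4.176 1.874 2.48
v 3.895 1.914 3.554
v -0.523 2.968 -1.724
v -0.159 2.589 -2.14
v 0.883 3.012 -0.536
v -0.095 2.846 -2.225
v -0.105 3.125 -2.224
v -0.187 3.376 -2.136
v -0.327 3.557 -1.977
v -0.501 3.636 -1.774
v -0.678 3.6 -1.562
v -0.829 3.454 -1.379
v -0.927 3.224 -1.255
v -0.954 2.951 -1.212
v -0.908 2.68 -1.257
v -0.794 2.459 -1.383
v -0.634 2.326 -1.568
v -0.454 2.304 -1.78
v -0.286 2.397 -1.982
f 2 1 4
f 2 4 3
f 4 1 5
f 4 5 3
f 5 1 6
f 5 6 3
f 6 1 7
f 6 7 3
f 7 1 8
f 7 8 3
f 8 1 9
f 8 9 3
f 9 1 10
f 9 10 3
f 10 1 11
f 10 11 3
f 11 1 12
f 11 12 3
f 12 1 2
f 12 2 3
f 14 13 17
f 14 17 15
f 15 17 18
f 15 18 16
f 17 13 19
f 17 19 18
f 18 19 20
f 18 20 16
f 19 13 21
f 19 21 20
f 20 21 22
f 20 22 16
f 21 13 23
f 21 23 22
f 22 23 24
f 22 24 16
f 23 13 25
f 23 25 24
f 24 25 26
f 24 26 16
f 25 13 27
f 25 27 26
f 26 27 28
f 26 28 16
f 27 13 29
f 27 29 28
f 28 29 30
f 28 30 16
f 29 13 31
f 29 31 30
f 30 31 32
f 30 32 16
f 31 13 33
f 31 33 32
f 32 33 34
f 32 34 16
f 33 13 35
f 33 35 34
f 34 35 36
f 34 36 16
f 35 13 37
f 35 37 36
f 36 37 38
f 36 38 16
f 37 13 39
f 37 39 38
f 38 39 40
f 38 40 16
f 39 13 41
f 39 41 40
f 40 41 42
f 40 42 16
f 41 13 43
f 41 43 42
f 42 43 44
f 42 44 16
f 43 13 45
f 43 45 44
f 44 45 46
f 44 46 16
f 45 13 14
f 45 14 46
f 46 14 15
f 46 15 16
f 48 47 50
f 48 50 49
f 50 47 51
f 50 51 49
f 51 47 52
f 51 52 49
f 52 47 53
f 52 53 49
f 53 47 54
f 53 54 49
f 54 47 55
f 54 55 49
f 55 47 56
f 55 56 49
f 56 47 57
f 56 57 49
f 57 47 58
f 57 58 49
f 58 47 59
f 58 59 49
f 59 47 60
f 59 60 49
f 60 47 61
f 60 61 49
f 61 47 62
f 61 62 49
f 62 47 63
f 62 63 49
f 63 47 48
f 63 48 49

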